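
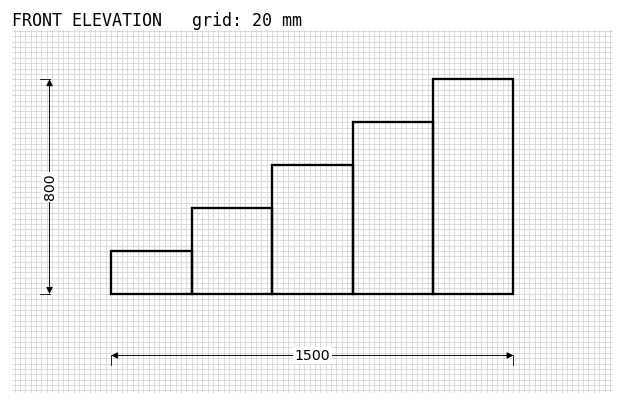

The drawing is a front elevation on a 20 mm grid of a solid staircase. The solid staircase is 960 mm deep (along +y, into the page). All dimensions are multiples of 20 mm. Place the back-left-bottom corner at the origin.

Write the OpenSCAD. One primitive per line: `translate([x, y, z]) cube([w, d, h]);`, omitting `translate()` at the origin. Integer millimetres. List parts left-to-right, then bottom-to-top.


cube([300, 960, 160]);
translate([300, 0, 0]) cube([300, 960, 320]);
translate([600, 0, 0]) cube([300, 960, 480]);
translate([900, 0, 0]) cube([300, 960, 640]);
translate([1200, 0, 0]) cube([300, 960, 800]);


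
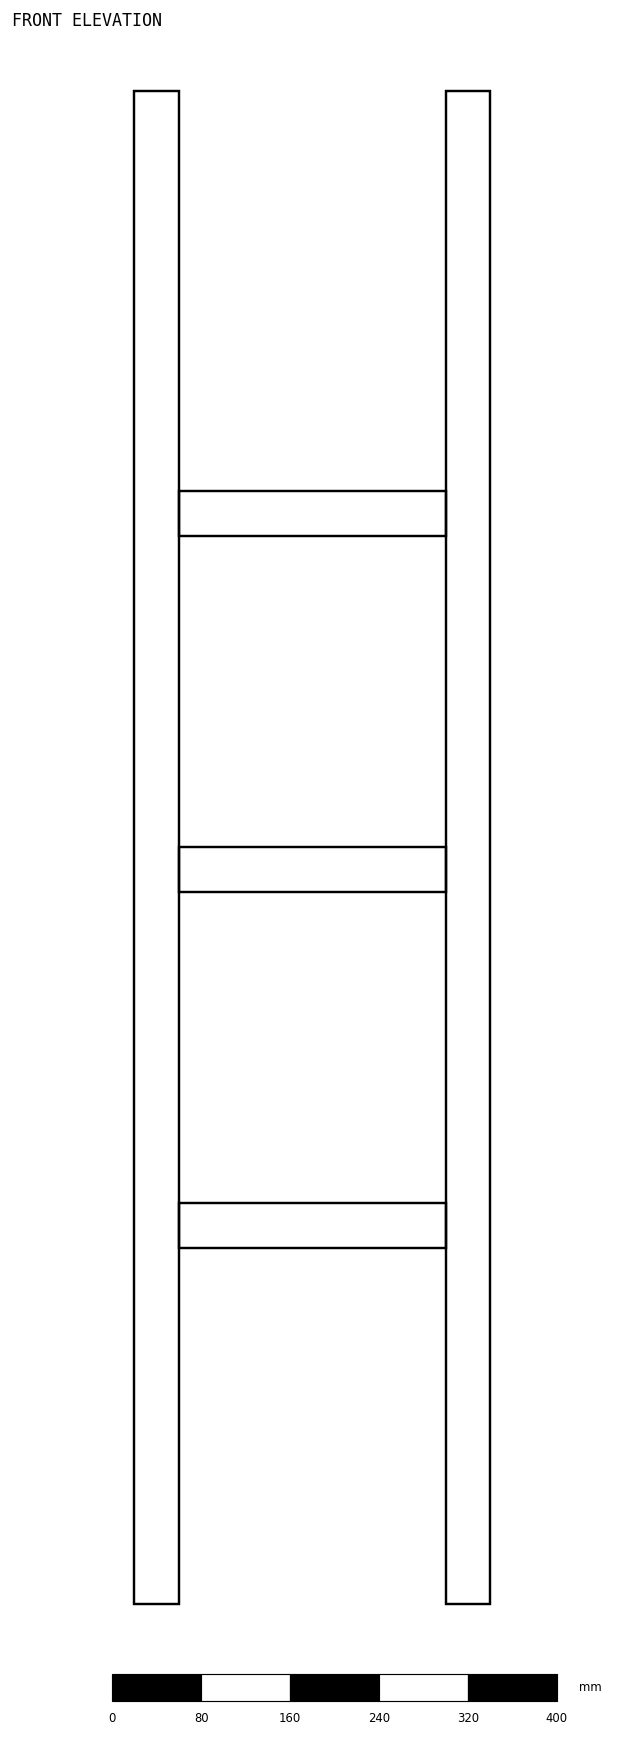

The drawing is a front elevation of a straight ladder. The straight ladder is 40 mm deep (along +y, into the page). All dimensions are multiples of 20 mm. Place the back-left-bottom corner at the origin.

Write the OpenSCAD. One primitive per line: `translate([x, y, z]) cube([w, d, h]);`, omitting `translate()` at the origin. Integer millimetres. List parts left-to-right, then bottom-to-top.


cube([40, 40, 1360]);
translate([40, 0, 320]) cube([240, 40, 40]);
translate([40, 0, 640]) cube([240, 40, 40]);
translate([40, 0, 960]) cube([240, 40, 40]);
translate([280, 0, 0]) cube([40, 40, 1360]);


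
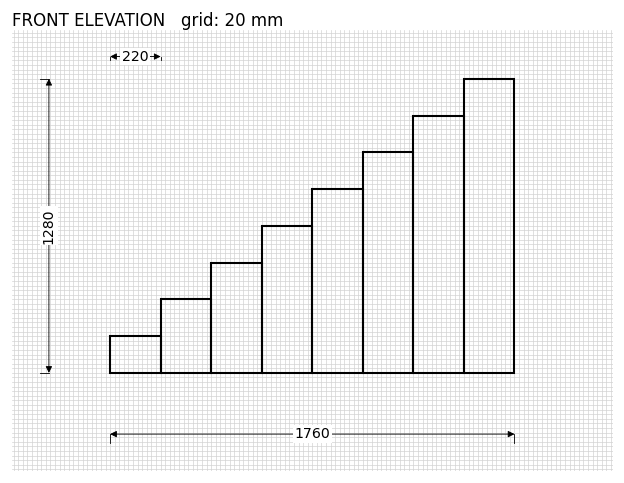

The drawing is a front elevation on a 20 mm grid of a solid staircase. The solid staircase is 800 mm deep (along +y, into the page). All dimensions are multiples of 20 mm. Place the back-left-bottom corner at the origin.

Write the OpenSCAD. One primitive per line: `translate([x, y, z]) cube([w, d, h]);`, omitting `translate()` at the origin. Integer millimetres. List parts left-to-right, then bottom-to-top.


cube([220, 800, 160]);
translate([220, 0, 0]) cube([220, 800, 320]);
translate([440, 0, 0]) cube([220, 800, 480]);
translate([660, 0, 0]) cube([220, 800, 640]);
translate([880, 0, 0]) cube([220, 800, 800]);
translate([1100, 0, 0]) cube([220, 800, 960]);
translate([1320, 0, 0]) cube([220, 800, 1120]);
translate([1540, 0, 0]) cube([220, 800, 1280]);


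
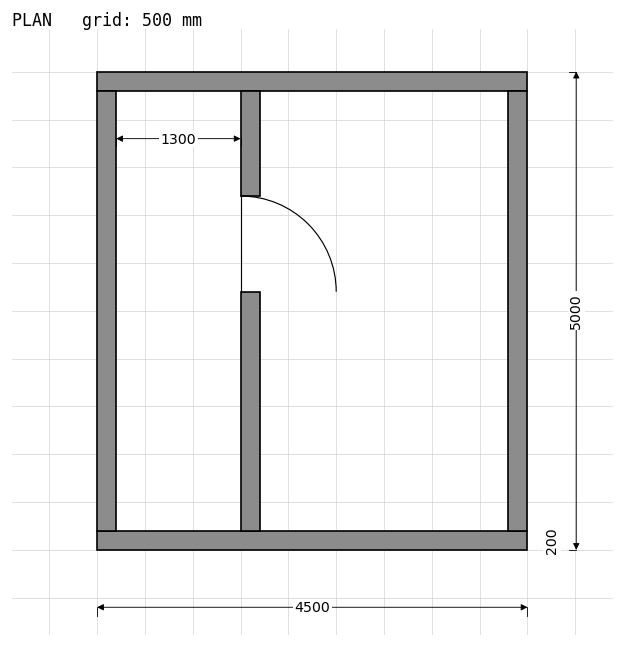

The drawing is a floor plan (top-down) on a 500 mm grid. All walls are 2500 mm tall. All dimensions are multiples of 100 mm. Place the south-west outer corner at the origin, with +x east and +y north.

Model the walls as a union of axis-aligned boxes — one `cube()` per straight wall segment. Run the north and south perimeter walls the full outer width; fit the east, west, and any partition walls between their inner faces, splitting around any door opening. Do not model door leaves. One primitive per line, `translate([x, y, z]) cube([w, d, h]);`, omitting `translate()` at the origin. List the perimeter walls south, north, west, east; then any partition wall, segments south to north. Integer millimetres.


cube([4500, 200, 2500]);
translate([0, 4800, 0]) cube([4500, 200, 2500]);
translate([0, 200, 0]) cube([200, 4600, 2500]);
translate([4300, 200, 0]) cube([200, 4600, 2500]);
translate([1500, 200, 0]) cube([200, 2500, 2500]);
translate([1500, 3700, 0]) cube([200, 1100, 2500]);


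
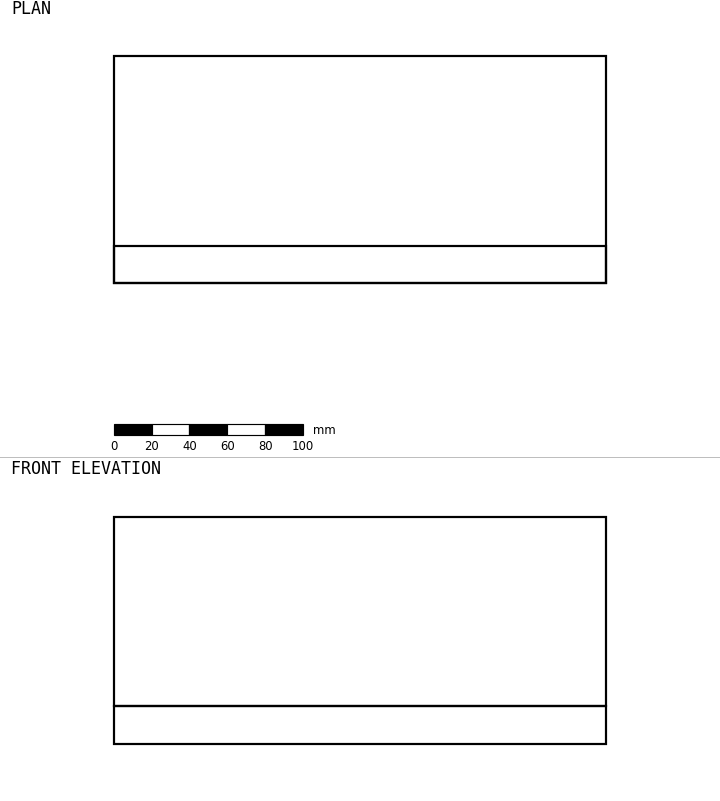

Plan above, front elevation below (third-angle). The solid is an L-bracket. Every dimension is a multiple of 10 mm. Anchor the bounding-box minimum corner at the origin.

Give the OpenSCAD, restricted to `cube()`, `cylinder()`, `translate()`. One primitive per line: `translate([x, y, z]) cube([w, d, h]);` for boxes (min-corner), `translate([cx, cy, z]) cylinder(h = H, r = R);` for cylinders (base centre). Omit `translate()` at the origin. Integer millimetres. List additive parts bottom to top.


cube([260, 120, 20]);
translate([0, 0, 20]) cube([260, 20, 100]);


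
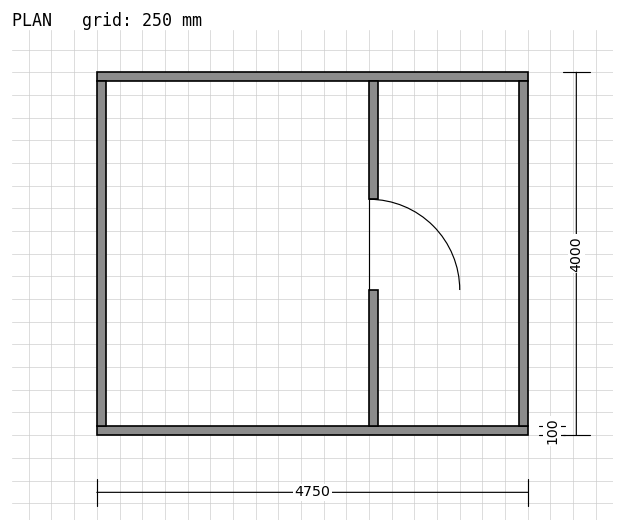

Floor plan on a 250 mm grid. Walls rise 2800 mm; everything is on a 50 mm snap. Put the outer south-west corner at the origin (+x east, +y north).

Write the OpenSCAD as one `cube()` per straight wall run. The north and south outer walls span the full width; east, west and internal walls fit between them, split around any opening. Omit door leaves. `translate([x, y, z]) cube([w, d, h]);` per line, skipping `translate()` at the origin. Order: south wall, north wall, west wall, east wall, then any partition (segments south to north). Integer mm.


cube([4750, 100, 2800]);
translate([0, 3900, 0]) cube([4750, 100, 2800]);
translate([0, 100, 0]) cube([100, 3800, 2800]);
translate([4650, 100, 0]) cube([100, 3800, 2800]);
translate([3000, 100, 0]) cube([100, 1500, 2800]);
translate([3000, 2600, 0]) cube([100, 1300, 2800]);


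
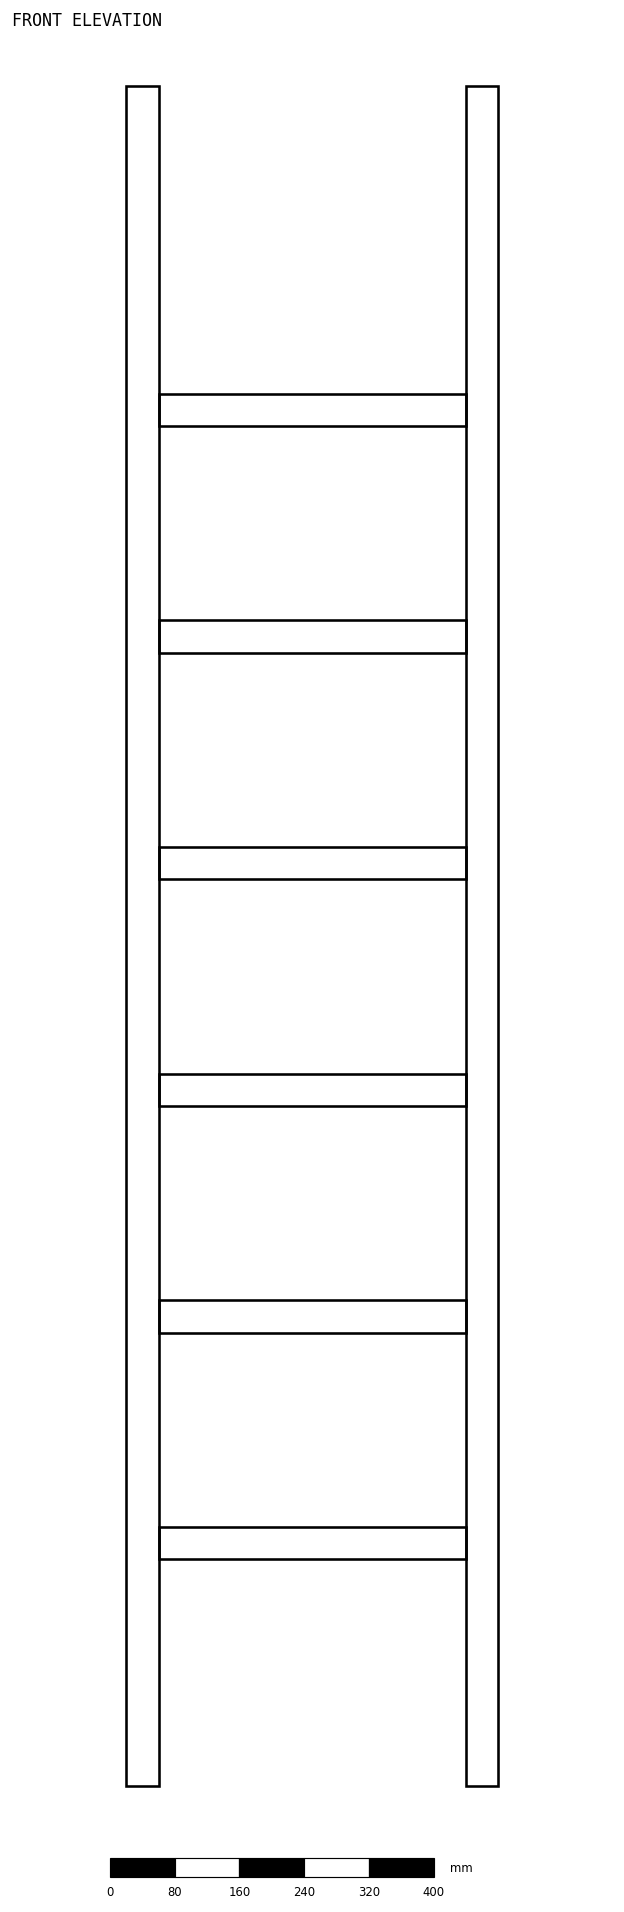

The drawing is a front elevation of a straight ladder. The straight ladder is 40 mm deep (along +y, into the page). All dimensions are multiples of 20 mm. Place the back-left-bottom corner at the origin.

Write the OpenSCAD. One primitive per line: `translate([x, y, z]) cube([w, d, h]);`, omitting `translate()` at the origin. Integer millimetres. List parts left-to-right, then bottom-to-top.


cube([40, 40, 2100]);
translate([40, 0, 280]) cube([380, 40, 40]);
translate([40, 0, 560]) cube([380, 40, 40]);
translate([40, 0, 840]) cube([380, 40, 40]);
translate([40, 0, 1120]) cube([380, 40, 40]);
translate([40, 0, 1400]) cube([380, 40, 40]);
translate([40, 0, 1680]) cube([380, 40, 40]);
translate([420, 0, 0]) cube([40, 40, 2100]);


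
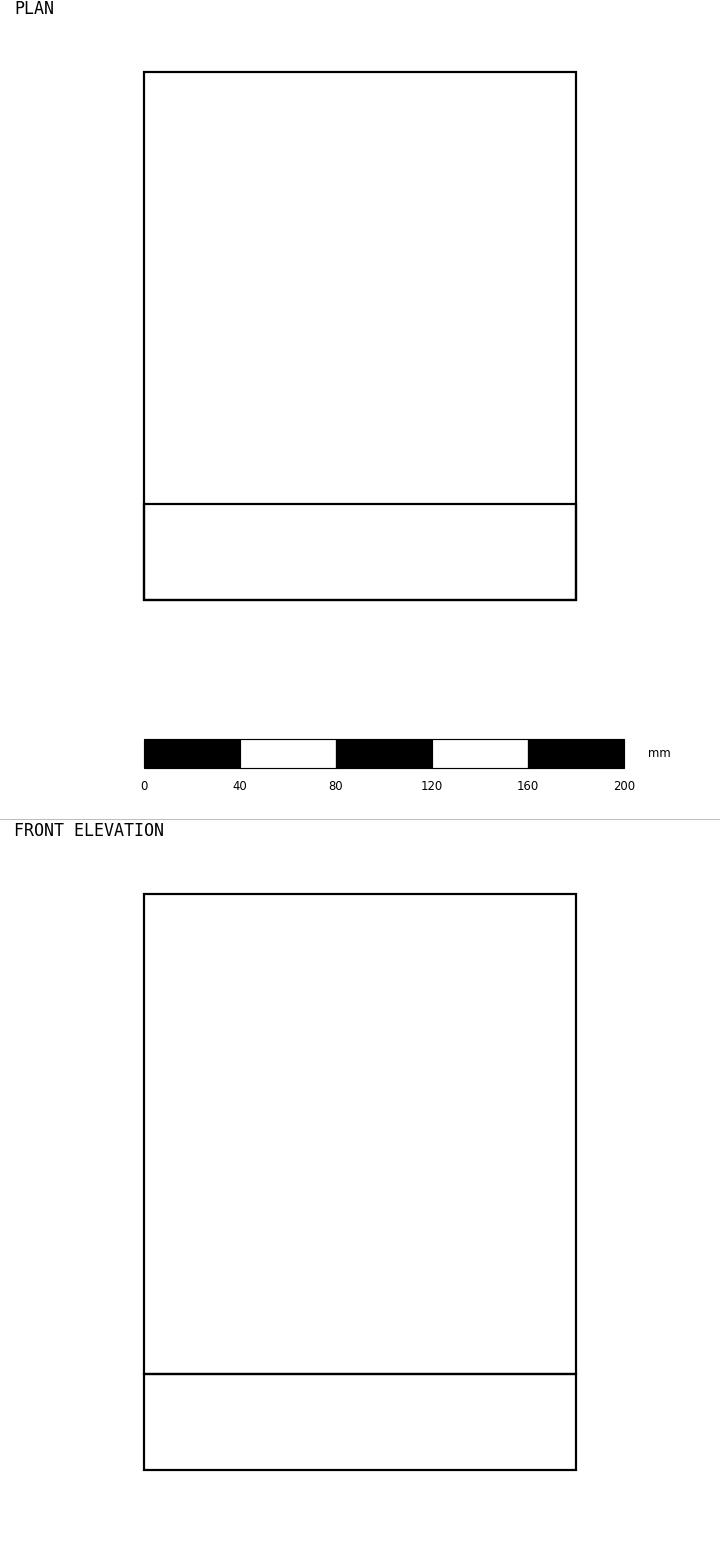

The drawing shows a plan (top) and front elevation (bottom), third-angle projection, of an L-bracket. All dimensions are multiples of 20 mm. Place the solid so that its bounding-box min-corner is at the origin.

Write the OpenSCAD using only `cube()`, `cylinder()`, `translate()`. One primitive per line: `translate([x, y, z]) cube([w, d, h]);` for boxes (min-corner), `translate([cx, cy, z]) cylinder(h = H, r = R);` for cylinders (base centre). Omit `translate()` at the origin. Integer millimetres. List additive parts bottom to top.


cube([180, 220, 40]);
translate([0, 0, 40]) cube([180, 40, 200]);


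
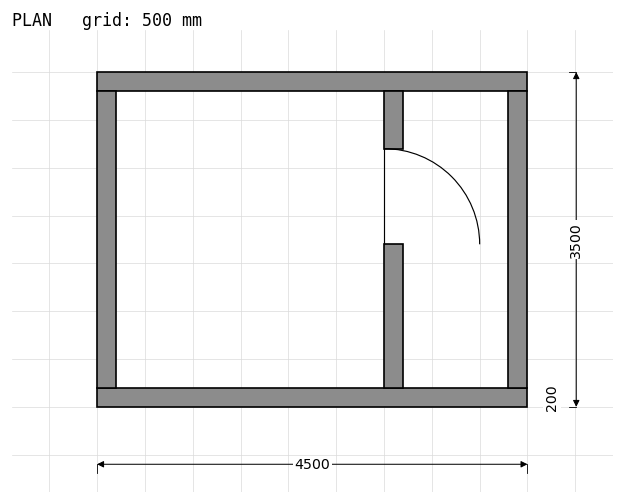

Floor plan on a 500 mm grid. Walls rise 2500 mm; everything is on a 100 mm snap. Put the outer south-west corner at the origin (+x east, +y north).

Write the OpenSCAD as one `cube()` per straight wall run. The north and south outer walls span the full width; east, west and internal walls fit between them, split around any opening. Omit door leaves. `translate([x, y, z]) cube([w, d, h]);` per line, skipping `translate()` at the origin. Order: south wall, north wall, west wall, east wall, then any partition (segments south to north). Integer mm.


cube([4500, 200, 2500]);
translate([0, 3300, 0]) cube([4500, 200, 2500]);
translate([0, 200, 0]) cube([200, 3100, 2500]);
translate([4300, 200, 0]) cube([200, 3100, 2500]);
translate([3000, 200, 0]) cube([200, 1500, 2500]);
translate([3000, 2700, 0]) cube([200, 600, 2500]);


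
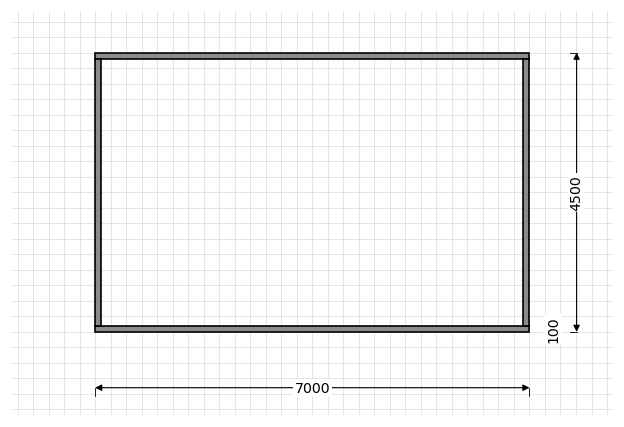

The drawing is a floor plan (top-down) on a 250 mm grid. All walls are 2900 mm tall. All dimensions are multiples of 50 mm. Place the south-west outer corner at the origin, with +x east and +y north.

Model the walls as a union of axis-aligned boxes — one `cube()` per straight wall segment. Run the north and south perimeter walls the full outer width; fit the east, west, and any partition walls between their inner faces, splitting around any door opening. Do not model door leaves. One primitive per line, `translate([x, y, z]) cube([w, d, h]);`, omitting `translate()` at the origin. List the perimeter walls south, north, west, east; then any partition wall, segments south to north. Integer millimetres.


cube([7000, 100, 2900]);
translate([0, 4400, 0]) cube([7000, 100, 2900]);
translate([0, 100, 0]) cube([100, 4300, 2900]);
translate([6900, 100, 0]) cube([100, 4300, 2900]);


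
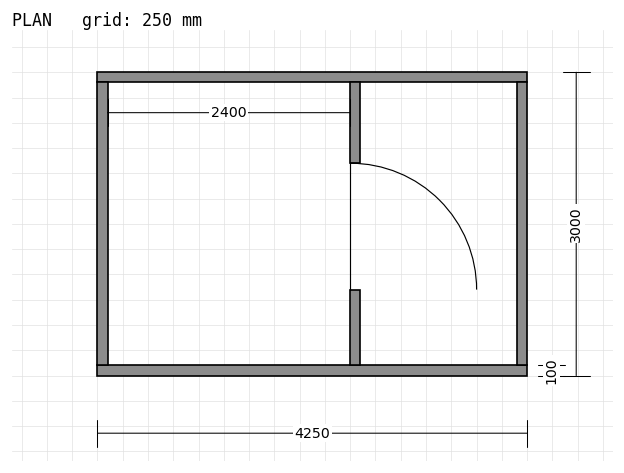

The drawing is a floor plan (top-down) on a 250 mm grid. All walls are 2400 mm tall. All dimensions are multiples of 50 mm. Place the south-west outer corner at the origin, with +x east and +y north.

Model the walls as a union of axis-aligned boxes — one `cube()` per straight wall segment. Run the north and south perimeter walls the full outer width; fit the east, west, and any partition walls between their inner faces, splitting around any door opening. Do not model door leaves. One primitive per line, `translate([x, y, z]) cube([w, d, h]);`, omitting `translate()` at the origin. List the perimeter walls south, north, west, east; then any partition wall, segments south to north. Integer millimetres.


cube([4250, 100, 2400]);
translate([0, 2900, 0]) cube([4250, 100, 2400]);
translate([0, 100, 0]) cube([100, 2800, 2400]);
translate([4150, 100, 0]) cube([100, 2800, 2400]);
translate([2500, 100, 0]) cube([100, 750, 2400]);
translate([2500, 2100, 0]) cube([100, 800, 2400]);


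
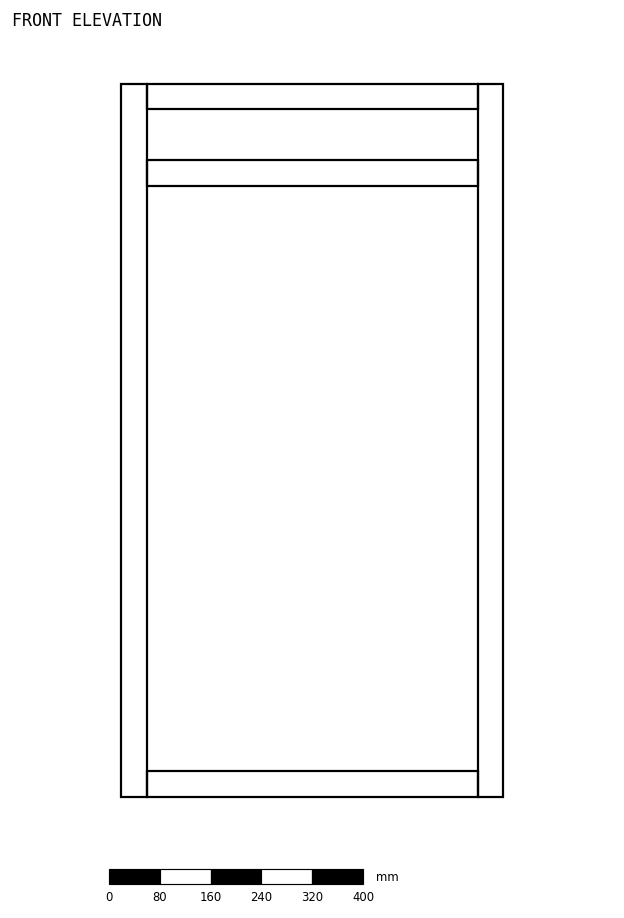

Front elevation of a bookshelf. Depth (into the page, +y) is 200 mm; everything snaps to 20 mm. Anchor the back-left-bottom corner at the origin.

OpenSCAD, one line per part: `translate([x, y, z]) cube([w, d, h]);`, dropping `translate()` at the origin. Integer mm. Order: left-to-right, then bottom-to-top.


cube([40, 200, 1120]);
translate([40, 0, 0]) cube([520, 200, 40]);
translate([40, 0, 960]) cube([520, 200, 40]);
translate([40, 0, 1080]) cube([520, 200, 40]);
translate([560, 0, 0]) cube([40, 200, 1120]);


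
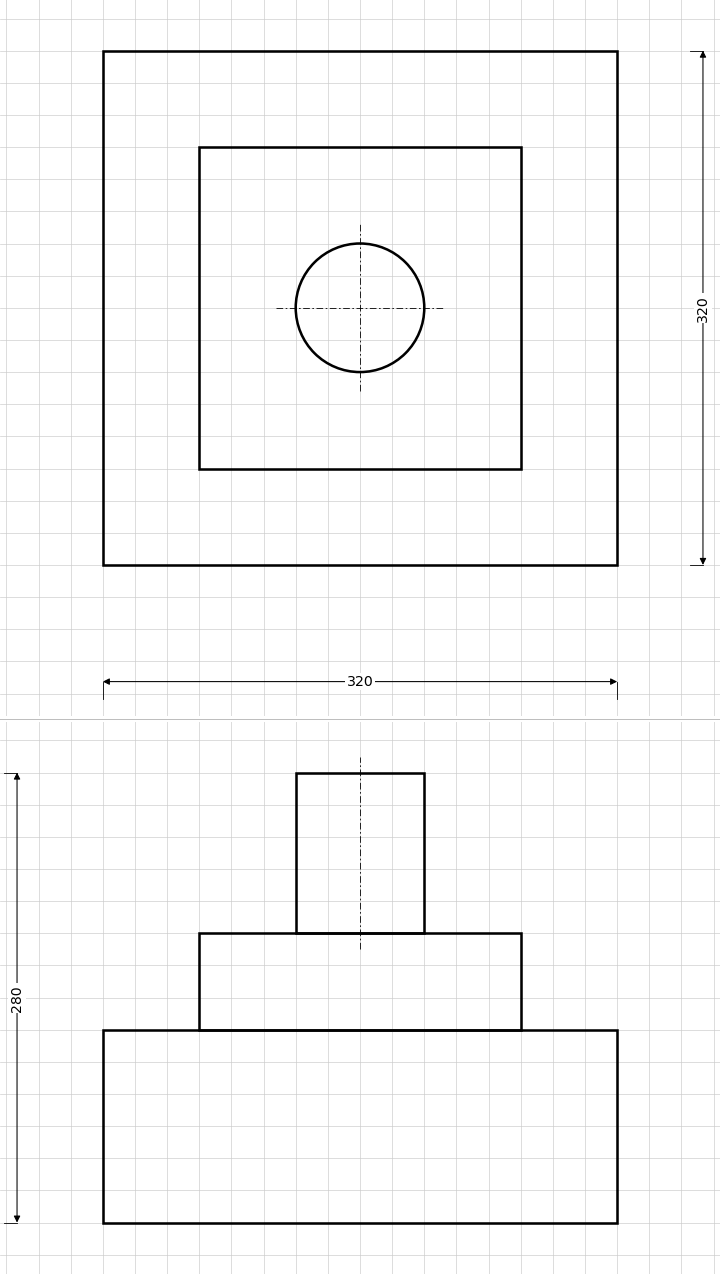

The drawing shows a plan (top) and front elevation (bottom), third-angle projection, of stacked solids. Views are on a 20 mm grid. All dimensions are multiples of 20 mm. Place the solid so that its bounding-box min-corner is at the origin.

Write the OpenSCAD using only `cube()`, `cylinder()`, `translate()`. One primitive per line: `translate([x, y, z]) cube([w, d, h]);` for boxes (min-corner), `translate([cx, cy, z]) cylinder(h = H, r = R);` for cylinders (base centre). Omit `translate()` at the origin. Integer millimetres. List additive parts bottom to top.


cube([320, 320, 120]);
translate([60, 60, 120]) cube([200, 200, 60]);
translate([160, 160, 180]) cylinder(h = 100, r = 40);


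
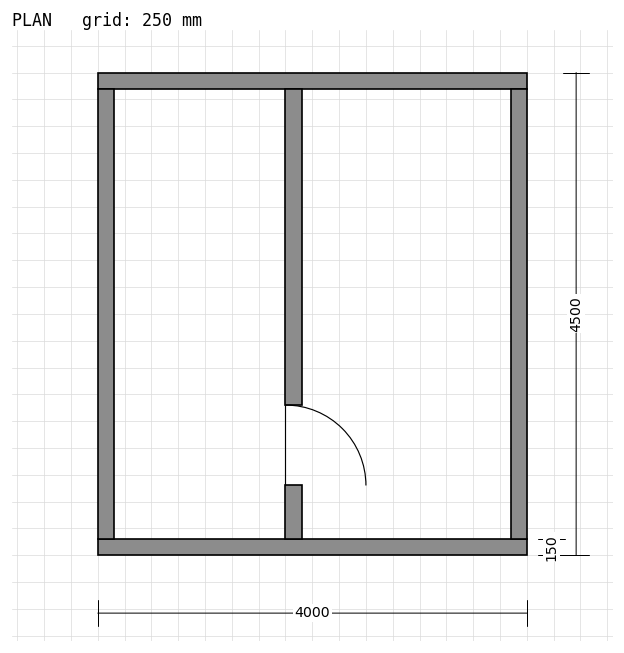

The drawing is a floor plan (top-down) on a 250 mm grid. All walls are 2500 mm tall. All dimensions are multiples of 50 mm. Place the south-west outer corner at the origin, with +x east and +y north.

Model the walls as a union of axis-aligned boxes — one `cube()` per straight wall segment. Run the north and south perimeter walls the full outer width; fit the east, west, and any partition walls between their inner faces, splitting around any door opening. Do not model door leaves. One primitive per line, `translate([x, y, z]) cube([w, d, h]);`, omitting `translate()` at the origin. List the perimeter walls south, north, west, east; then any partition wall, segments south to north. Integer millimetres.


cube([4000, 150, 2500]);
translate([0, 4350, 0]) cube([4000, 150, 2500]);
translate([0, 150, 0]) cube([150, 4200, 2500]);
translate([3850, 150, 0]) cube([150, 4200, 2500]);
translate([1750, 150, 0]) cube([150, 500, 2500]);
translate([1750, 1400, 0]) cube([150, 2950, 2500]);


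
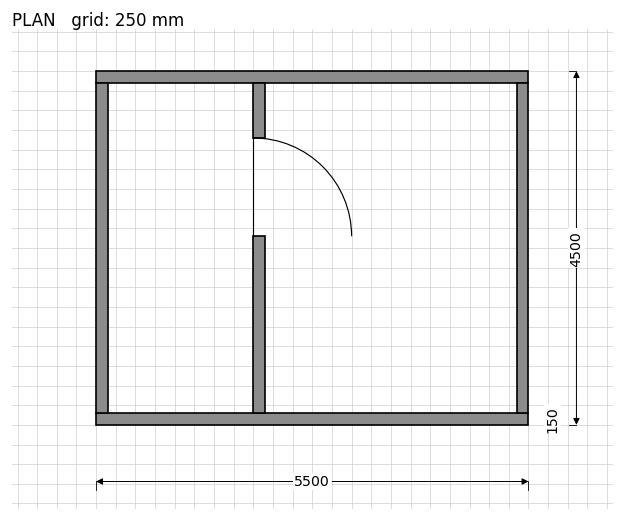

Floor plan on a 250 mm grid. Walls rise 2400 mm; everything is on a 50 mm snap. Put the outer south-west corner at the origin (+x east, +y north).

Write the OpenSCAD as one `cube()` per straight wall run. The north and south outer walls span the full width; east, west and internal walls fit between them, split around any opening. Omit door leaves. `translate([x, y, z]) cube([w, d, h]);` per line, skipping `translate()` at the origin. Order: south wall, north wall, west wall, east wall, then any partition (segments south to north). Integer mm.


cube([5500, 150, 2400]);
translate([0, 4350, 0]) cube([5500, 150, 2400]);
translate([0, 150, 0]) cube([150, 4200, 2400]);
translate([5350, 150, 0]) cube([150, 4200, 2400]);
translate([2000, 150, 0]) cube([150, 2250, 2400]);
translate([2000, 3650, 0]) cube([150, 700, 2400]);


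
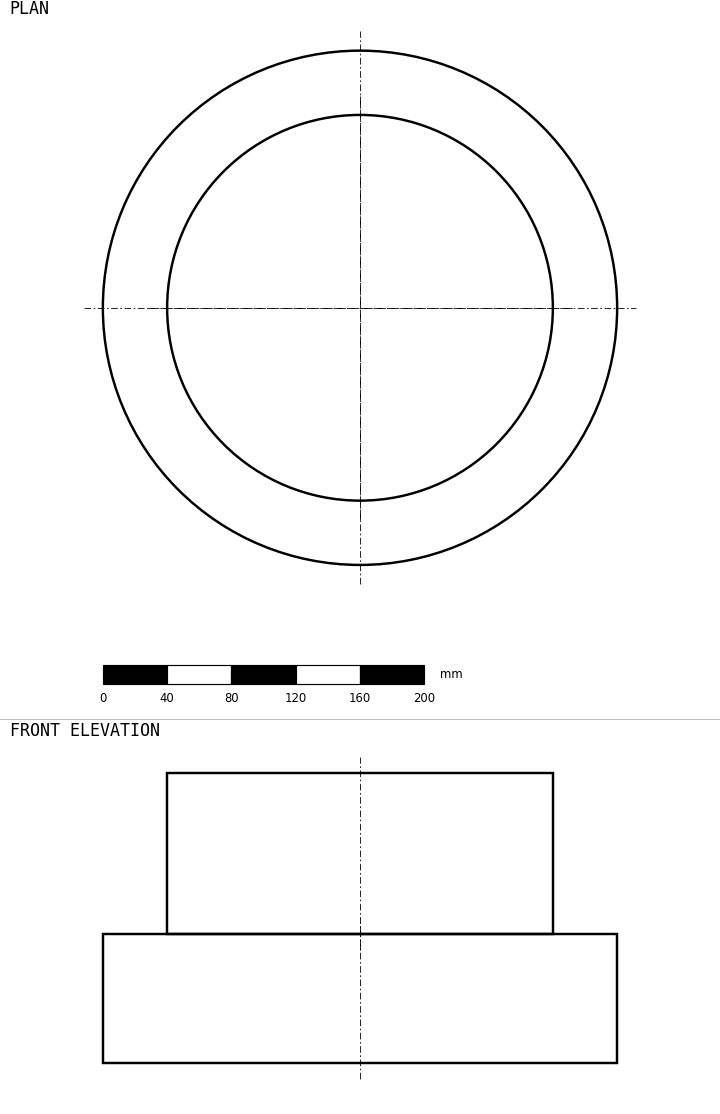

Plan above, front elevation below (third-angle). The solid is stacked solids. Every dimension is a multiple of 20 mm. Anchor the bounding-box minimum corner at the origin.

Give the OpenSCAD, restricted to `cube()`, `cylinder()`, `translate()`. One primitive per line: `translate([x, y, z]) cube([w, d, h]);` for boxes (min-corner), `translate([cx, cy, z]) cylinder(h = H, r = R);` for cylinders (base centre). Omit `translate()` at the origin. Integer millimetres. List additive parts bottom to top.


translate([160, 160, 0]) cylinder(h = 80, r = 160);
translate([160, 160, 80]) cylinder(h = 100, r = 120);


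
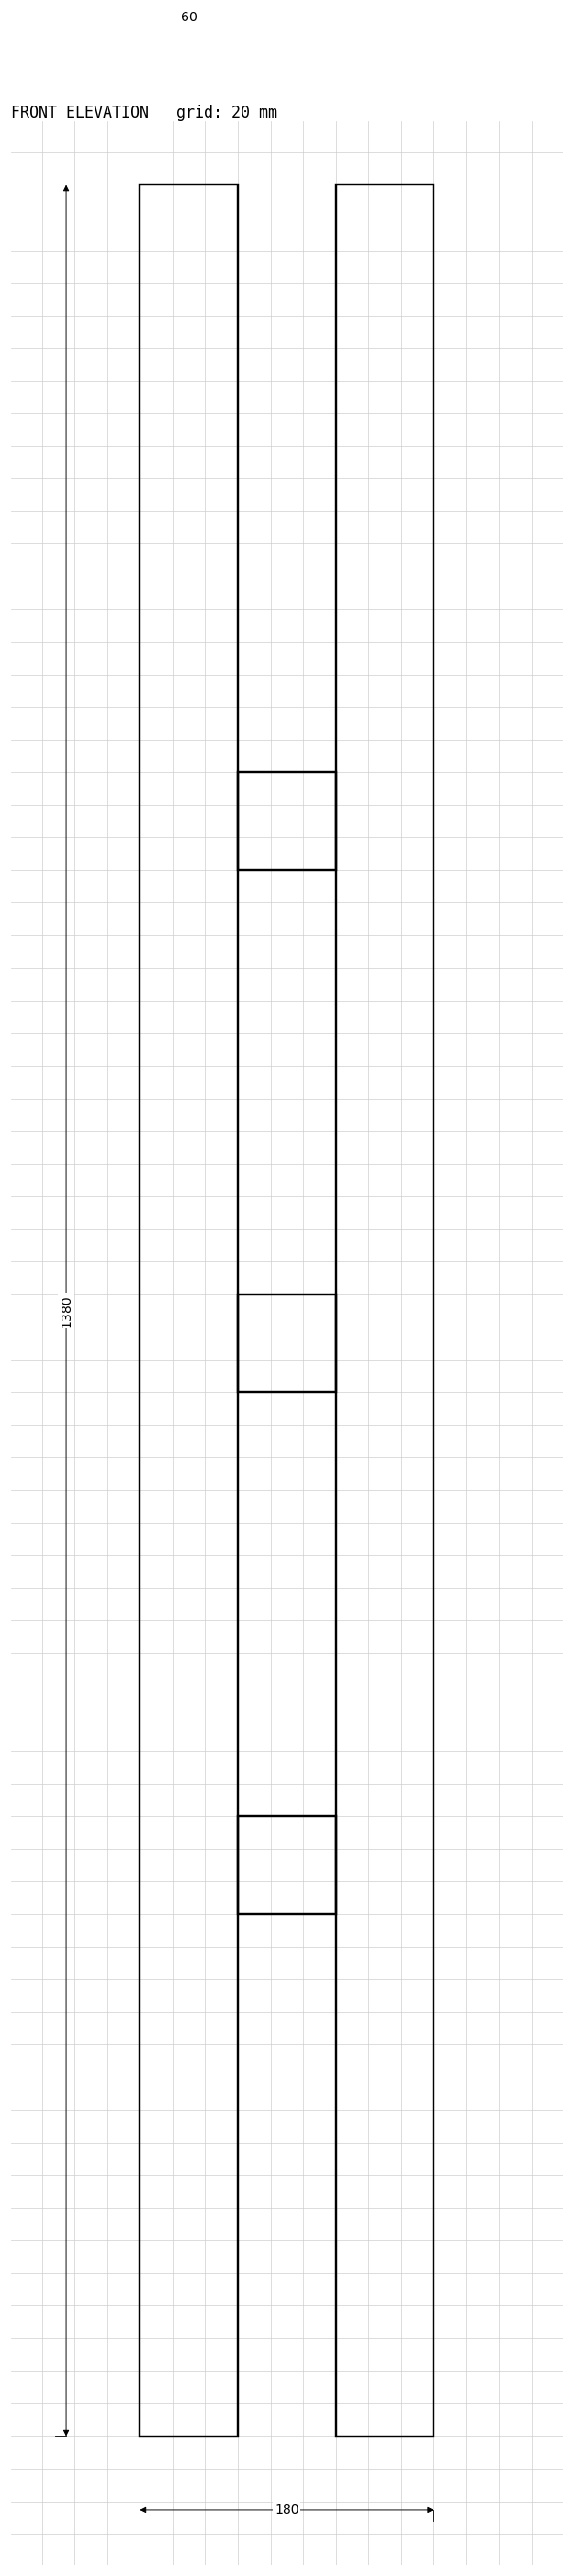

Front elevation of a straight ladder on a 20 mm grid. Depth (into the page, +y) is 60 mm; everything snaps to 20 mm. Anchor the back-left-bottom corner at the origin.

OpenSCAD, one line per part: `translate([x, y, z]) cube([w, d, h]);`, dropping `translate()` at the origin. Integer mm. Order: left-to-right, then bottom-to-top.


cube([60, 60, 1380]);
translate([60, 0, 320]) cube([60, 60, 60]);
translate([60, 0, 640]) cube([60, 60, 60]);
translate([60, 0, 960]) cube([60, 60, 60]);
translate([120, 0, 0]) cube([60, 60, 1380]);


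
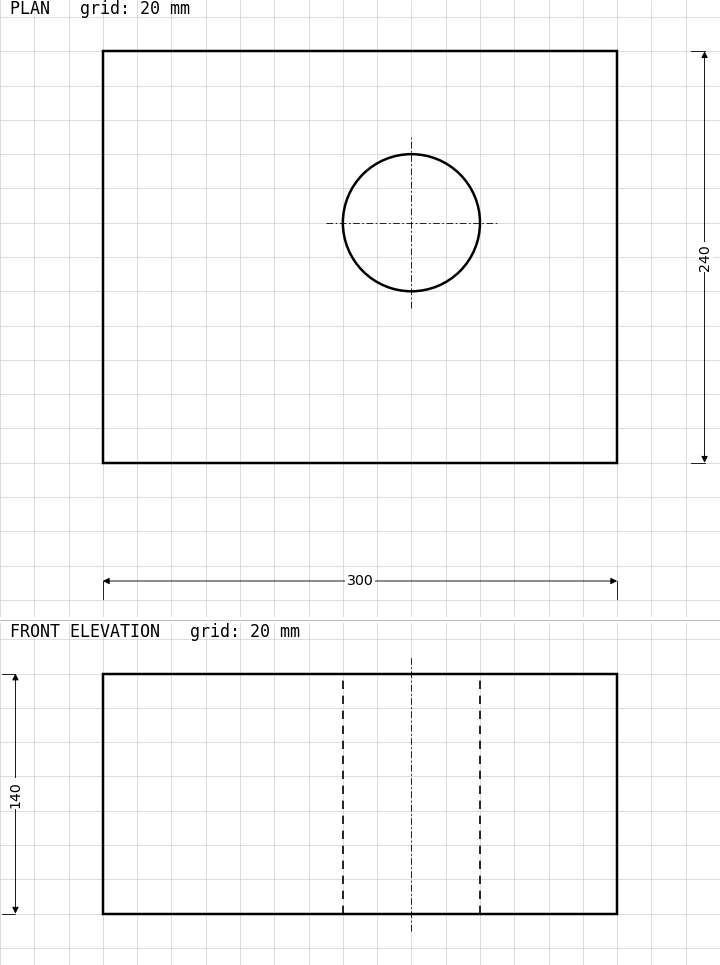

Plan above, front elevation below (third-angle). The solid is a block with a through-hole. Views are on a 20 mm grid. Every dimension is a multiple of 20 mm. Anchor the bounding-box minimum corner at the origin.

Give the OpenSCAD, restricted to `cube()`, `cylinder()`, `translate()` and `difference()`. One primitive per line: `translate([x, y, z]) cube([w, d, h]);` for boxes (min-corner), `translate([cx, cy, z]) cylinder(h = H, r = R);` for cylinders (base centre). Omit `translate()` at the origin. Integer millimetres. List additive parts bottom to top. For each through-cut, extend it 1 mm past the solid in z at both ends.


difference() {
  cube([300, 240, 140]);
  translate([180, 140, -1]) cylinder(h = 142, r = 40);
}


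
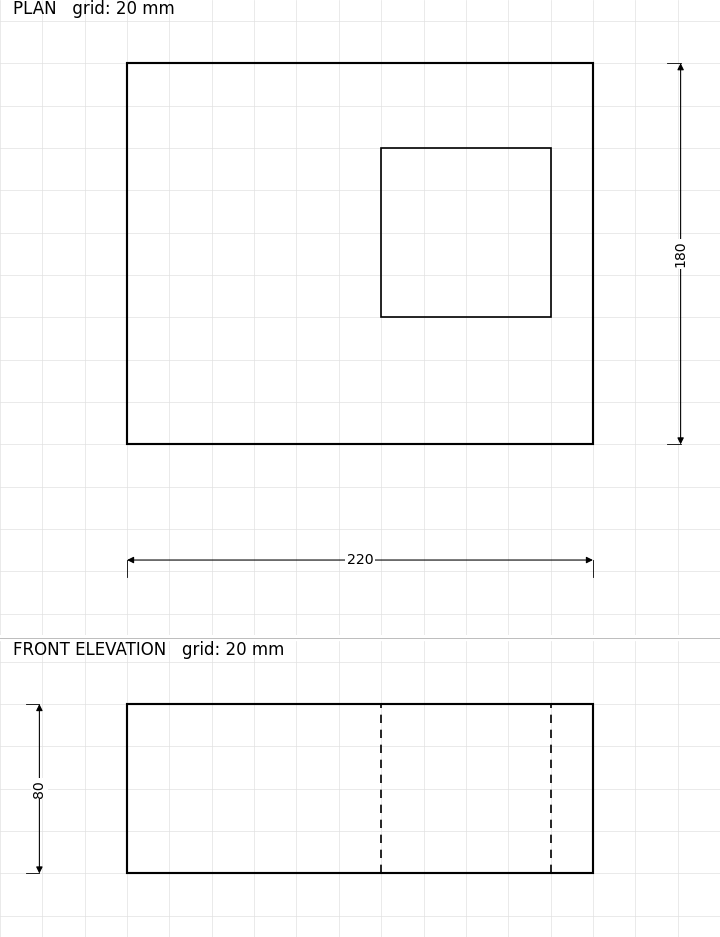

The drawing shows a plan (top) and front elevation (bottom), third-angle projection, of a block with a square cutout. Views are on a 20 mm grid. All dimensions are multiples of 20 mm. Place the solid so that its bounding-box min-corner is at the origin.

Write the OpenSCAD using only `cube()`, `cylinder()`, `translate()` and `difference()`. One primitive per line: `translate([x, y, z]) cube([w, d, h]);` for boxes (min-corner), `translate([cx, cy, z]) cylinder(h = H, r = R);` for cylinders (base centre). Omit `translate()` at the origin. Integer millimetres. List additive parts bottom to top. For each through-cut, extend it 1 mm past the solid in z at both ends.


difference() {
  cube([220, 180, 80]);
  translate([120, 60, -1]) cube([80, 80, 82]);
}


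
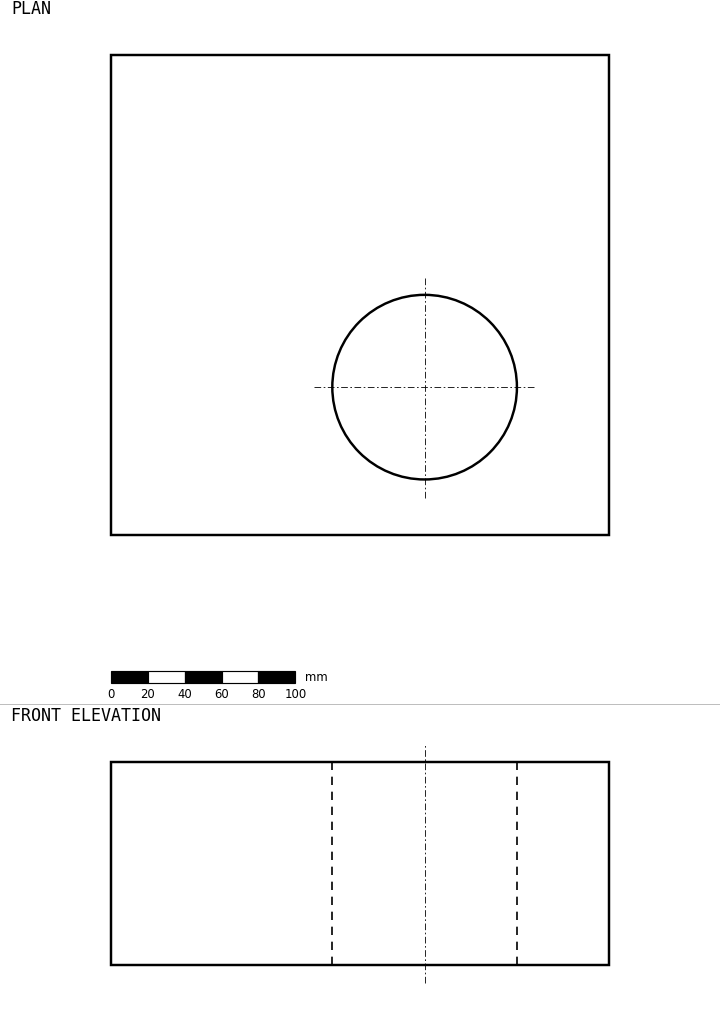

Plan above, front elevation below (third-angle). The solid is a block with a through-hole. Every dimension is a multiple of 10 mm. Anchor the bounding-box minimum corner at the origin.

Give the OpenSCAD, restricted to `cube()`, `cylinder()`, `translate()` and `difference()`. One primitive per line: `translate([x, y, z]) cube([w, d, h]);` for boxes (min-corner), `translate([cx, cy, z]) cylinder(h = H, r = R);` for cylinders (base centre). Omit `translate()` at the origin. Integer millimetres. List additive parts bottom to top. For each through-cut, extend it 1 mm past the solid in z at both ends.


difference() {
  cube([270, 260, 110]);
  translate([170, 80, -1]) cylinder(h = 112, r = 50);
}


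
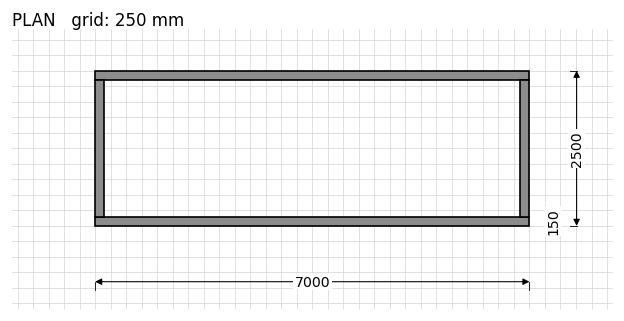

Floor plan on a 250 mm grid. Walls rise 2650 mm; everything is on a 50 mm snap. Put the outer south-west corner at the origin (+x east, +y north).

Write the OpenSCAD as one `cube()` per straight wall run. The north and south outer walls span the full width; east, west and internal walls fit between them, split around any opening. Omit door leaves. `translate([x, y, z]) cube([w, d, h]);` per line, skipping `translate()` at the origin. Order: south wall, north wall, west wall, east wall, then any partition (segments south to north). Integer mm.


cube([7000, 150, 2650]);
translate([0, 2350, 0]) cube([7000, 150, 2650]);
translate([0, 150, 0]) cube([150, 2200, 2650]);
translate([6850, 150, 0]) cube([150, 2200, 2650]);


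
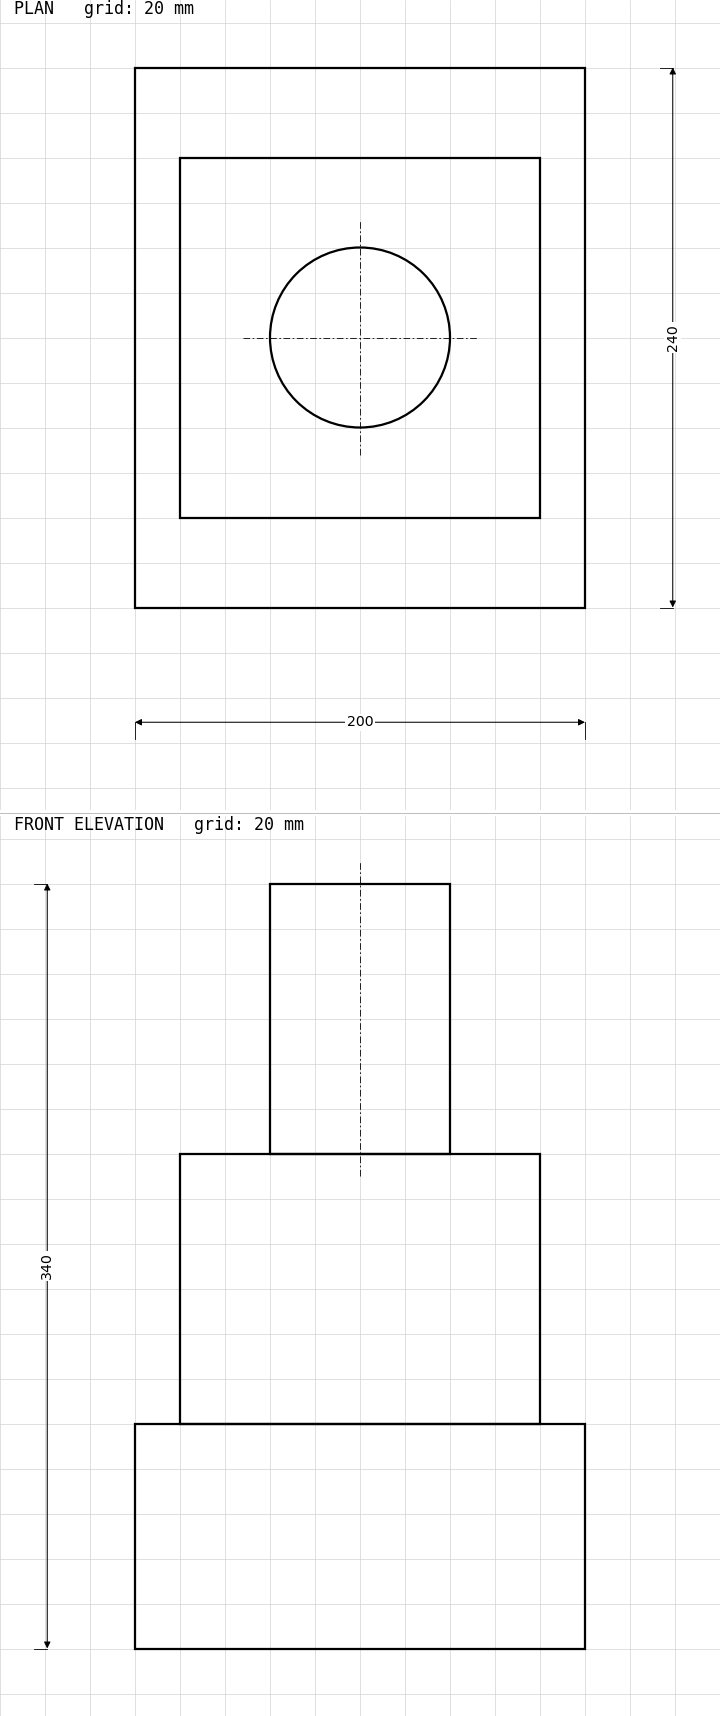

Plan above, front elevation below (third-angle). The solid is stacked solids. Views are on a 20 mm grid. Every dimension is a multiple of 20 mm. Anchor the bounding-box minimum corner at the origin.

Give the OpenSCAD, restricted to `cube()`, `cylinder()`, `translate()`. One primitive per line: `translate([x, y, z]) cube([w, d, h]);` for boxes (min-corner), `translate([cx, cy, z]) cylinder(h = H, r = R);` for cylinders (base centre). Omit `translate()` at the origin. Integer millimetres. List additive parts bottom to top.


cube([200, 240, 100]);
translate([20, 40, 100]) cube([160, 160, 120]);
translate([100, 120, 220]) cylinder(h = 120, r = 40);


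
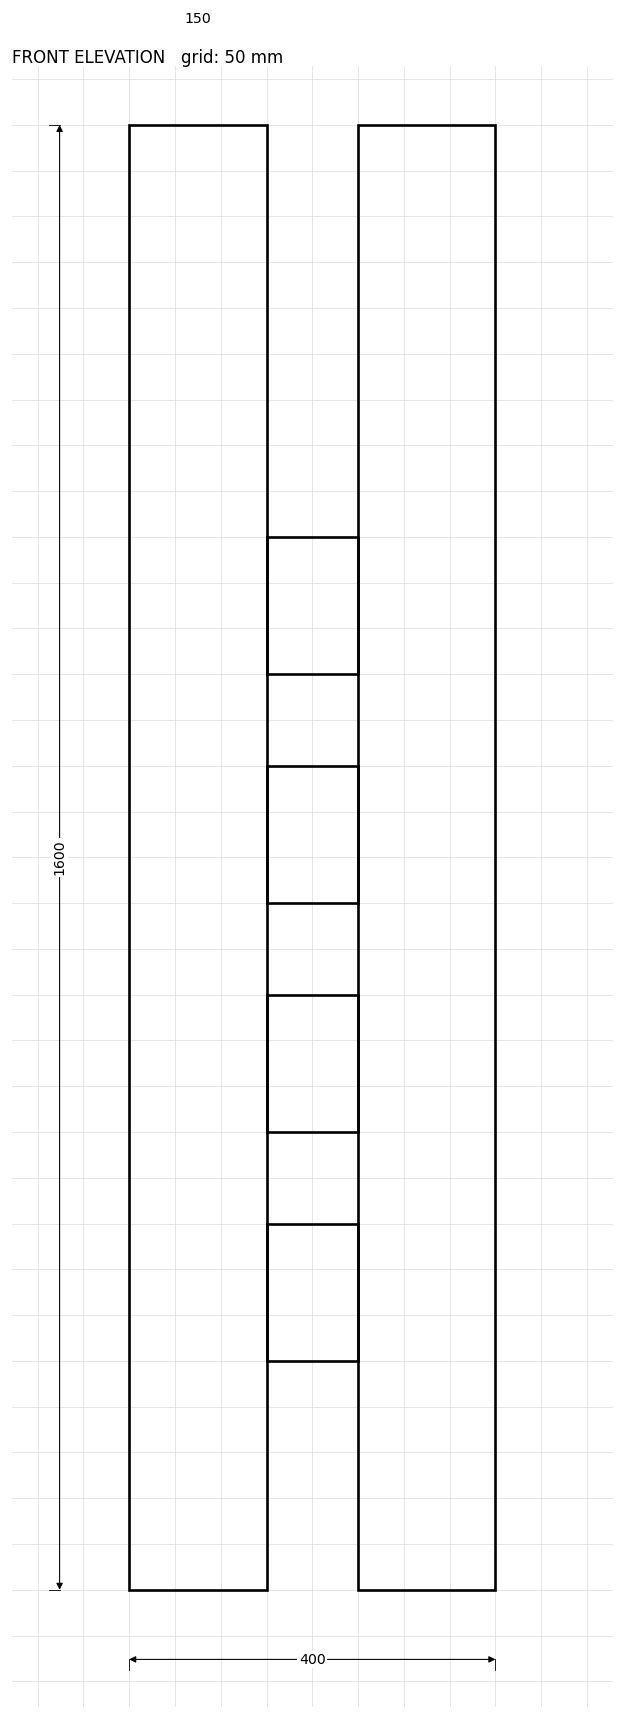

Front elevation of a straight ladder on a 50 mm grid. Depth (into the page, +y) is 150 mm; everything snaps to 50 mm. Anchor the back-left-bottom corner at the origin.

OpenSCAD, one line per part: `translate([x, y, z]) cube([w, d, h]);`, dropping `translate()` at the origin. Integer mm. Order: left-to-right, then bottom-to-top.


cube([150, 150, 1600]);
translate([150, 0, 250]) cube([100, 150, 150]);
translate([150, 0, 500]) cube([100, 150, 150]);
translate([150, 0, 750]) cube([100, 150, 150]);
translate([150, 0, 1000]) cube([100, 150, 150]);
translate([250, 0, 0]) cube([150, 150, 1600]);


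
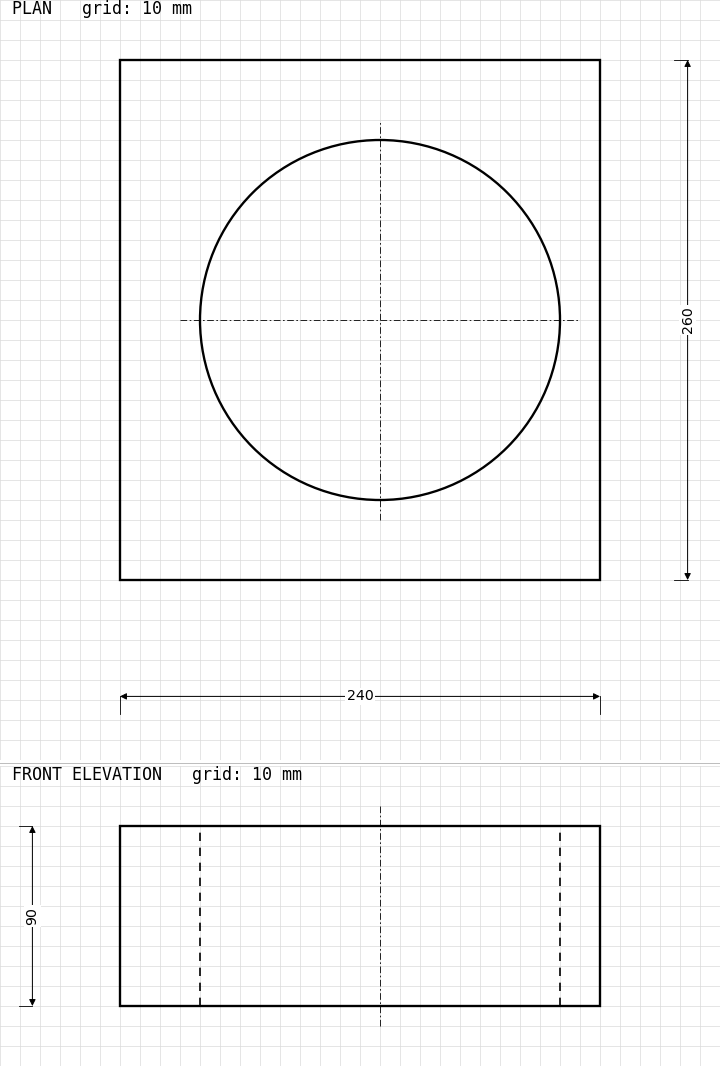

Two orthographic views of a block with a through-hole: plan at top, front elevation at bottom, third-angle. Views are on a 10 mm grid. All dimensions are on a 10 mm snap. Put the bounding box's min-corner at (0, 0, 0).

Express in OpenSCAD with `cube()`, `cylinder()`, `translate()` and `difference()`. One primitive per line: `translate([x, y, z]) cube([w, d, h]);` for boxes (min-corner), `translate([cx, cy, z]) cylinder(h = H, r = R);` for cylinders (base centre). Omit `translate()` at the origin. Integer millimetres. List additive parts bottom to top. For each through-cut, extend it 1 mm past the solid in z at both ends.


difference() {
  cube([240, 260, 90]);
  translate([130, 130, -1]) cylinder(h = 92, r = 90);
}


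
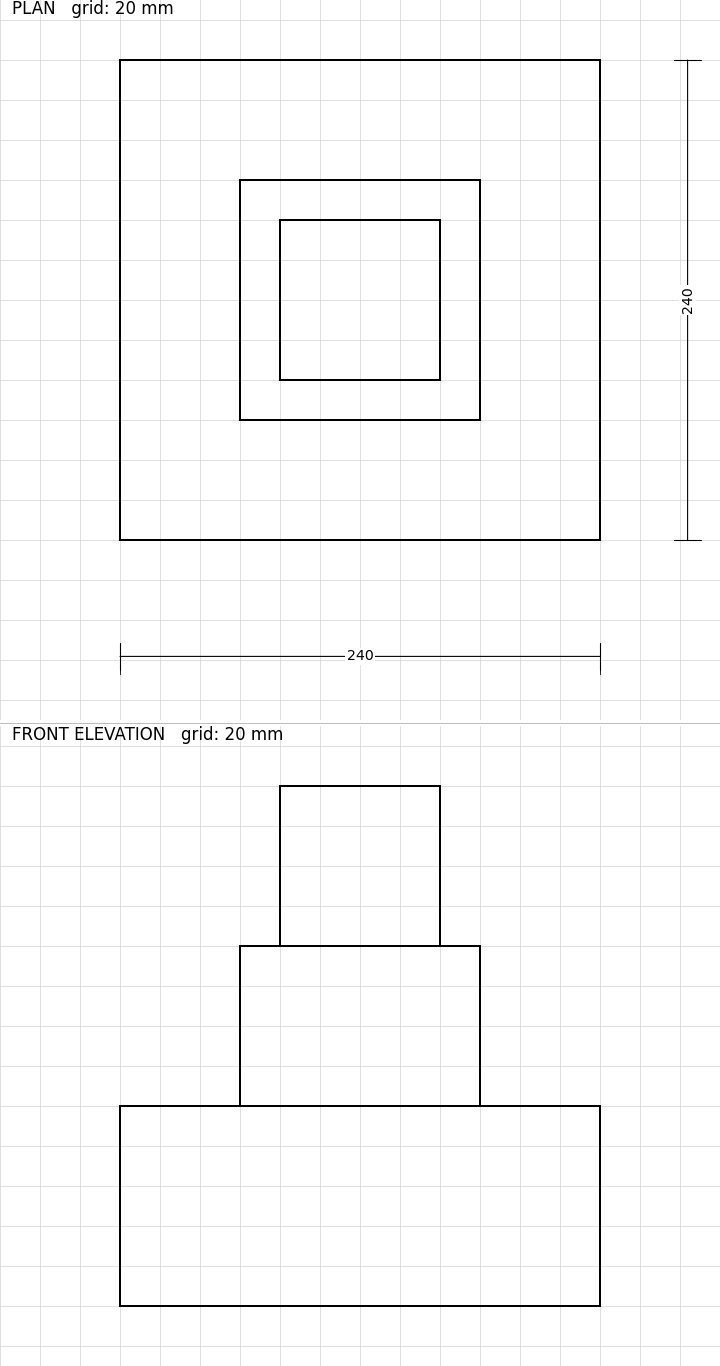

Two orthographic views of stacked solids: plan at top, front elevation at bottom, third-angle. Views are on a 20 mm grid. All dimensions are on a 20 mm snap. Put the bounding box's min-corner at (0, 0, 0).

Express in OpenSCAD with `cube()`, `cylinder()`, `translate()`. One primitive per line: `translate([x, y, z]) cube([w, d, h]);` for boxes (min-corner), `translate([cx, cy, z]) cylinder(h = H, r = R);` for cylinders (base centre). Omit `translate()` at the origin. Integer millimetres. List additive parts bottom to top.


cube([240, 240, 100]);
translate([60, 60, 100]) cube([120, 120, 80]);
translate([80, 80, 180]) cube([80, 80, 80]);


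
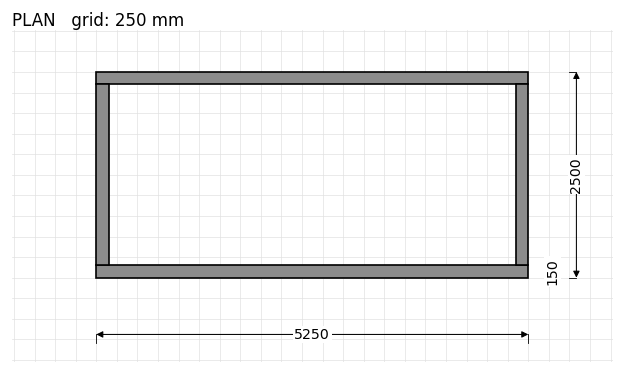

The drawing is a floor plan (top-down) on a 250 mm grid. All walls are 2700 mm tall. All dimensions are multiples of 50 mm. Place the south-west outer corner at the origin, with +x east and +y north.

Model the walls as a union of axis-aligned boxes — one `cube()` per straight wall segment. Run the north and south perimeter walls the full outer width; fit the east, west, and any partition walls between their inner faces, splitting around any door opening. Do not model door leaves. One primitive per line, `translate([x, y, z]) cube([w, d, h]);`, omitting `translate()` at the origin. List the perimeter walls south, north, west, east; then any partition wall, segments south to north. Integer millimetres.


cube([5250, 150, 2700]);
translate([0, 2350, 0]) cube([5250, 150, 2700]);
translate([0, 150, 0]) cube([150, 2200, 2700]);
translate([5100, 150, 0]) cube([150, 2200, 2700]);


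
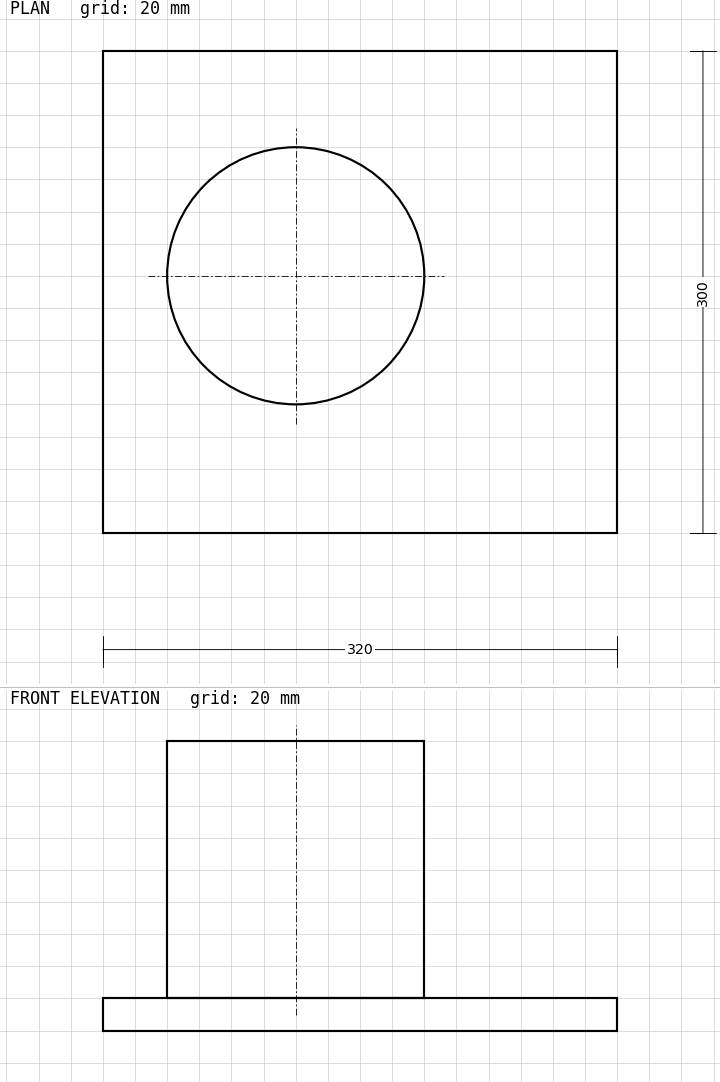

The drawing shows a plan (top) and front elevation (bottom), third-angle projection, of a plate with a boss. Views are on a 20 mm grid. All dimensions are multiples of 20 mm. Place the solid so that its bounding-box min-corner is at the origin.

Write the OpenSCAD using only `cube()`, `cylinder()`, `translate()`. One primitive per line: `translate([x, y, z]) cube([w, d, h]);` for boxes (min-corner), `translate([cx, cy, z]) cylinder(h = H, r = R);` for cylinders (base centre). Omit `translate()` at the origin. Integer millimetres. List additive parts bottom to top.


cube([320, 300, 20]);
translate([120, 160, 20]) cylinder(h = 160, r = 80);


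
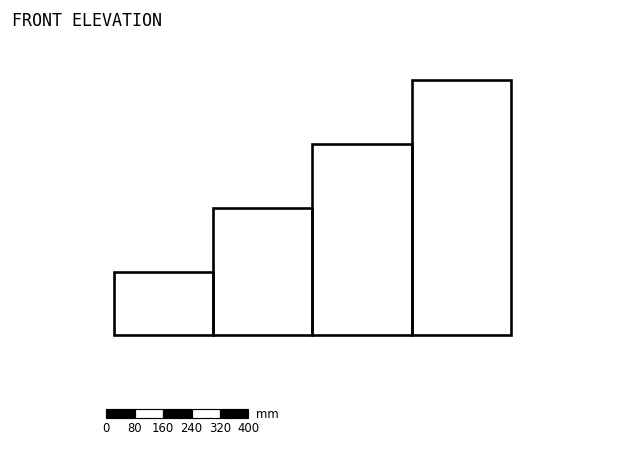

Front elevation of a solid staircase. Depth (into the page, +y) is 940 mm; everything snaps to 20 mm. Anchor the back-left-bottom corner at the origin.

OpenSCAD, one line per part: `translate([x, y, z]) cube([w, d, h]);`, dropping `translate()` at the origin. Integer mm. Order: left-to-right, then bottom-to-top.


cube([280, 940, 180]);
translate([280, 0, 0]) cube([280, 940, 360]);
translate([560, 0, 0]) cube([280, 940, 540]);
translate([840, 0, 0]) cube([280, 940, 720]);


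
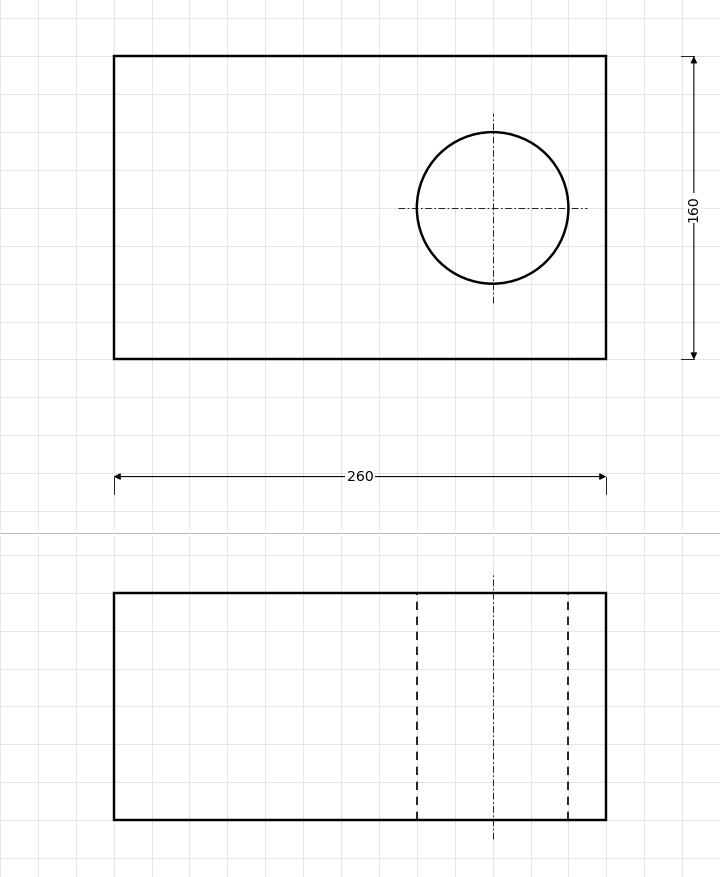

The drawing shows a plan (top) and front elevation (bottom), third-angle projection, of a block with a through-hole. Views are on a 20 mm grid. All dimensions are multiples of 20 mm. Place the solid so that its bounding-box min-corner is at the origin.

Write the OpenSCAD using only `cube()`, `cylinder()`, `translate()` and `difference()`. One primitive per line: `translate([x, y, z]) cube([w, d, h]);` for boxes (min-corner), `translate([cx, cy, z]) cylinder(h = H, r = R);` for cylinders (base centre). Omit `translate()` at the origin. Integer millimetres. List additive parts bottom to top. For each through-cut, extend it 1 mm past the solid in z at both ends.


difference() {
  cube([260, 160, 120]);
  translate([200, 80, -1]) cylinder(h = 122, r = 40);
}


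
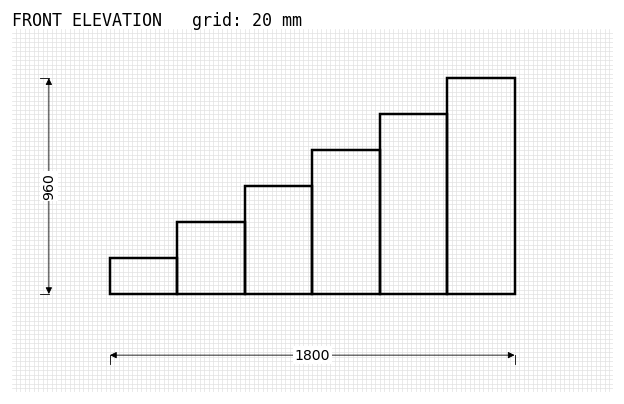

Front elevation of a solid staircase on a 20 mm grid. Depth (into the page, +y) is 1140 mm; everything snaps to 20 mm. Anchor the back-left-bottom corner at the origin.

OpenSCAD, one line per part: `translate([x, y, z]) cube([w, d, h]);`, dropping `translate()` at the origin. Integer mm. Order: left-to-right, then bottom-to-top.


cube([300, 1140, 160]);
translate([300, 0, 0]) cube([300, 1140, 320]);
translate([600, 0, 0]) cube([300, 1140, 480]);
translate([900, 0, 0]) cube([300, 1140, 640]);
translate([1200, 0, 0]) cube([300, 1140, 800]);
translate([1500, 0, 0]) cube([300, 1140, 960]);


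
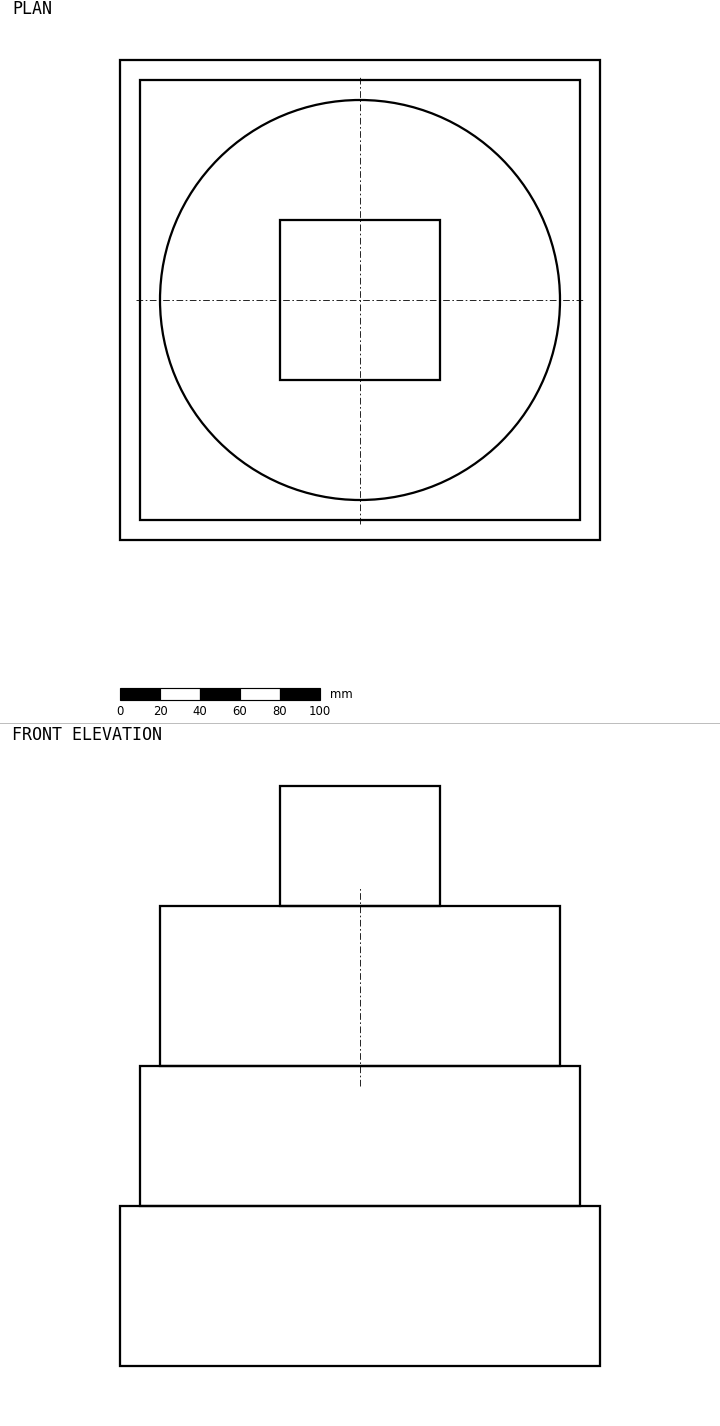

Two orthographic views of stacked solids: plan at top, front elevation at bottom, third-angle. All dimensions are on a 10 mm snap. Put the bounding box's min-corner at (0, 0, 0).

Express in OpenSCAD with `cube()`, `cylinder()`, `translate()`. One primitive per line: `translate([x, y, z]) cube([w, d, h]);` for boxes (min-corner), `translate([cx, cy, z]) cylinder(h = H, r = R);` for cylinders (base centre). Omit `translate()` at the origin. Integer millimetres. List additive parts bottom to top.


cube([240, 240, 80]);
translate([10, 10, 80]) cube([220, 220, 70]);
translate([120, 120, 150]) cylinder(h = 80, r = 100);
translate([80, 80, 230]) cube([80, 80, 60]);


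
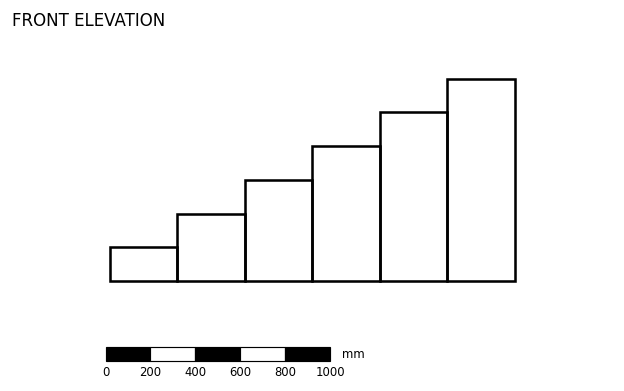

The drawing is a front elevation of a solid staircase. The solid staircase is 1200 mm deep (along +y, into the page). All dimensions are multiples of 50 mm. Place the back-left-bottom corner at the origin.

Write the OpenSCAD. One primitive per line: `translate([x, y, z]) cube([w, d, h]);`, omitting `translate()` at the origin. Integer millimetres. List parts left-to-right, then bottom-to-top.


cube([300, 1200, 150]);
translate([300, 0, 0]) cube([300, 1200, 300]);
translate([600, 0, 0]) cube([300, 1200, 450]);
translate([900, 0, 0]) cube([300, 1200, 600]);
translate([1200, 0, 0]) cube([300, 1200, 750]);
translate([1500, 0, 0]) cube([300, 1200, 900]);


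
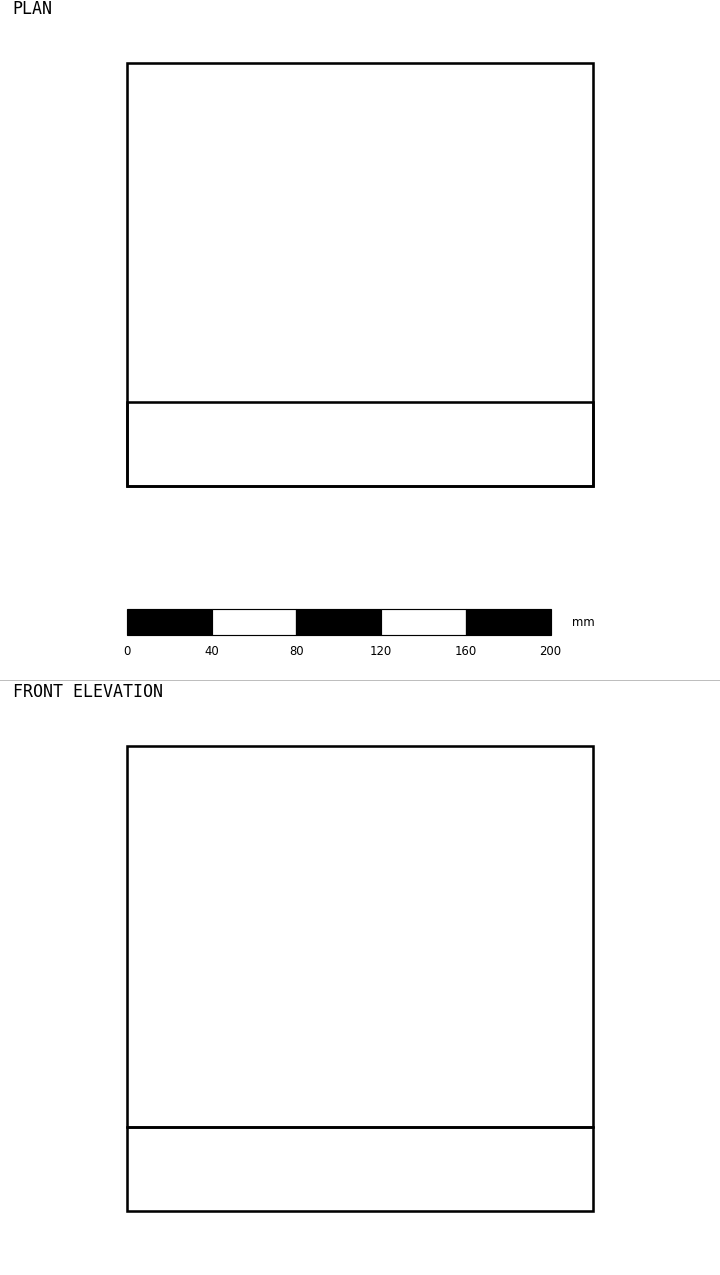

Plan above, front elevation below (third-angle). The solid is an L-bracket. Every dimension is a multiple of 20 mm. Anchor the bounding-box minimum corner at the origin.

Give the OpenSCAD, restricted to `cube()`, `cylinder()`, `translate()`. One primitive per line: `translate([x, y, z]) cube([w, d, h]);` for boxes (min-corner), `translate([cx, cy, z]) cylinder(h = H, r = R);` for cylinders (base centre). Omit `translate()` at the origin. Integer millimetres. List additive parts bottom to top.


cube([220, 200, 40]);
translate([0, 0, 40]) cube([220, 40, 180]);


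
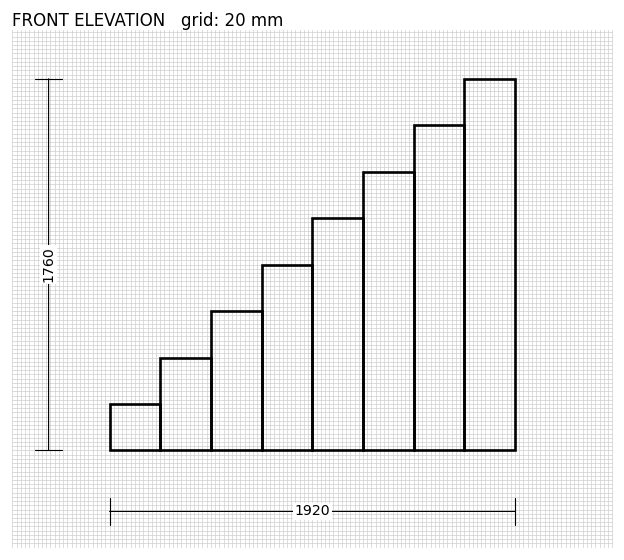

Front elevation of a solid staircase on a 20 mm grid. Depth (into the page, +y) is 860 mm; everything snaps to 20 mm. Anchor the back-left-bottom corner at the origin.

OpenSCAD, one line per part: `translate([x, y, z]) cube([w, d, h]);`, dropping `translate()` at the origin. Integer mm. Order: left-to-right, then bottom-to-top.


cube([240, 860, 220]);
translate([240, 0, 0]) cube([240, 860, 440]);
translate([480, 0, 0]) cube([240, 860, 660]);
translate([720, 0, 0]) cube([240, 860, 880]);
translate([960, 0, 0]) cube([240, 860, 1100]);
translate([1200, 0, 0]) cube([240, 860, 1320]);
translate([1440, 0, 0]) cube([240, 860, 1540]);
translate([1680, 0, 0]) cube([240, 860, 1760]);


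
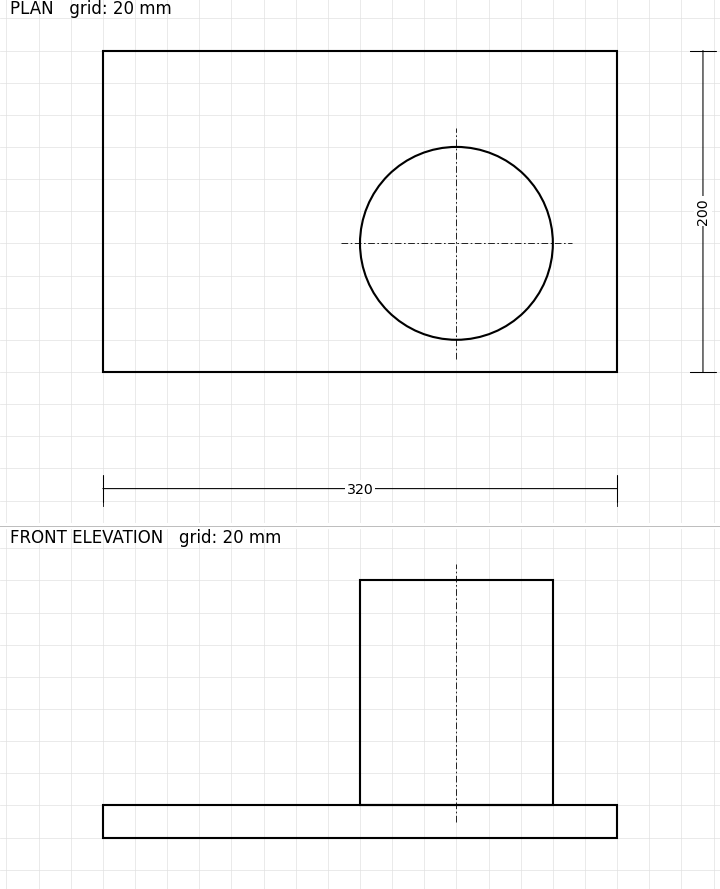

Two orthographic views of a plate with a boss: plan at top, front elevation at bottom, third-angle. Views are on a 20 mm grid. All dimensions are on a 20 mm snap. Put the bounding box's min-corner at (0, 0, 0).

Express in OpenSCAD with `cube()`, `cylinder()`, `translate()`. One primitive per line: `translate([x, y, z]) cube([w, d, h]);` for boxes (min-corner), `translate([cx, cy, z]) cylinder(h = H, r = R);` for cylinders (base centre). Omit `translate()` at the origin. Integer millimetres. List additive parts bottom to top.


cube([320, 200, 20]);
translate([220, 80, 20]) cylinder(h = 140, r = 60);
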